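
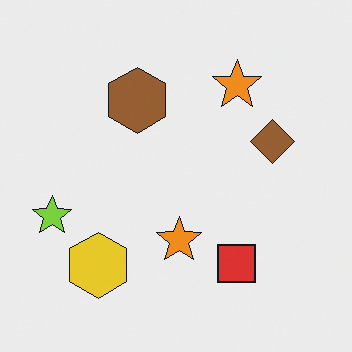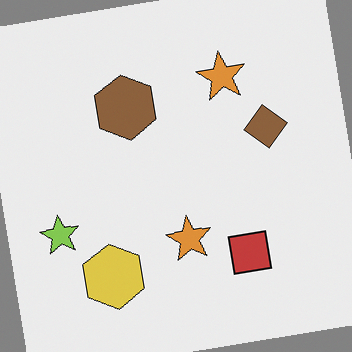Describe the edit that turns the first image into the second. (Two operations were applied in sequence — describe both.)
This is the original image slightly desaturated, then rotated counter-clockwise by a slight angle.

All colors are more muted and greyish — a global saturation change. Every shape is tilted by the same angle and the image corners show triangular fill wedges — a whole-image rotation by a non-right angle.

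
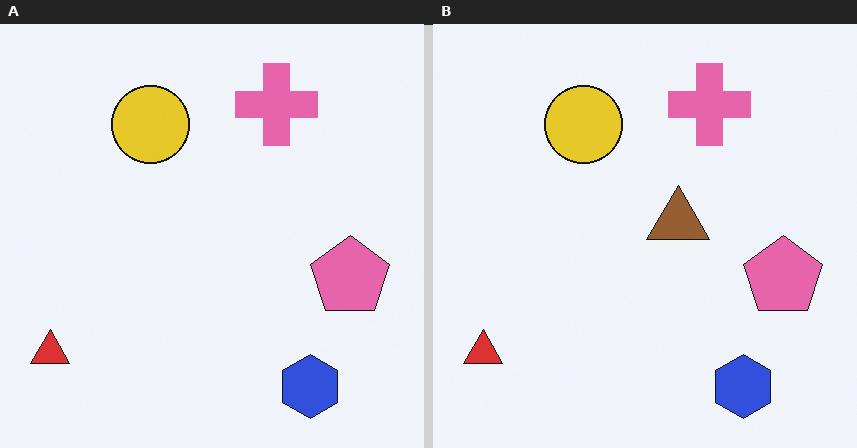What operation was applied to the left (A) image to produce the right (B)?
The right (B) image is the left (A) overlaid with an additional brown triangle.

A brown triangle appears in the right (B) image that is absent from the left (A).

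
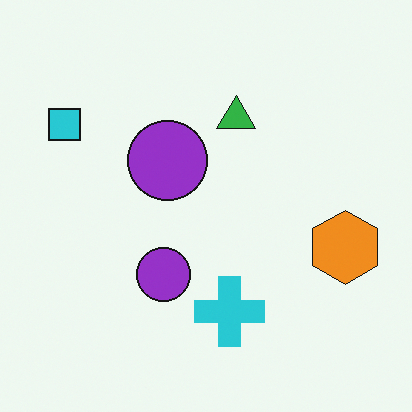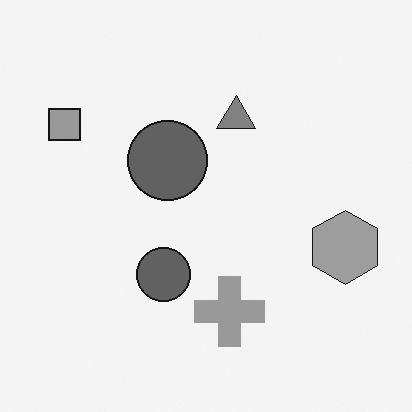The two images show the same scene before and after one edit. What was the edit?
The transformation is: converted to grayscale.

All color is removed — every shape is now a shade of grey.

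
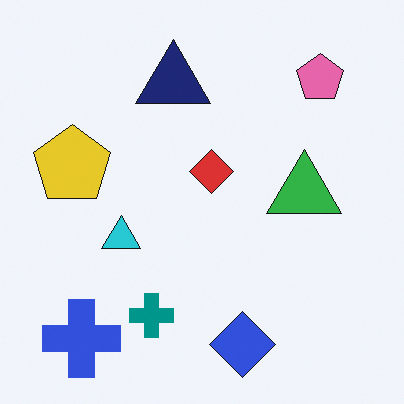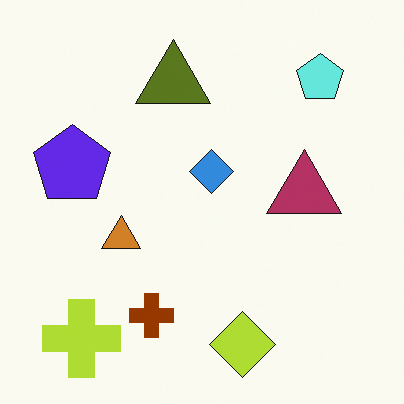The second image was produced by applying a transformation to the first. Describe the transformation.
Hue-shifted through roughly half the color wheel.

Every shape's color has rotated by the same amount around the hue wheel — a uniform hue shift.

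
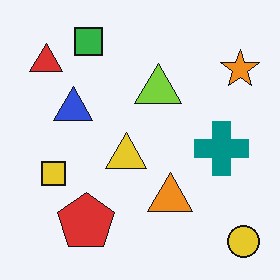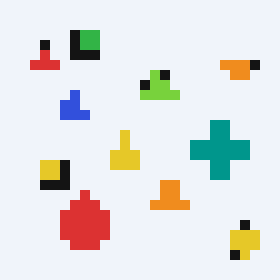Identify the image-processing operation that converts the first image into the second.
This is the original image coarsely pixelated.

Shapes are reduced to large square blocks; fine edges and outlines are lost — a downscale-then-upscale (mosaic) effect.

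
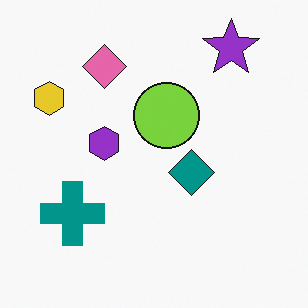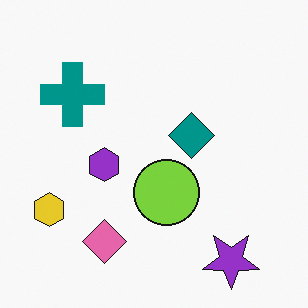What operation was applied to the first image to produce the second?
The second image is the first flipped vertically (top ↔ bottom).

The purple star is in the top-right of the first image and the bottom-right of the second — shapes on opposite sides of the horizontal midline have swapped in a mirror flip.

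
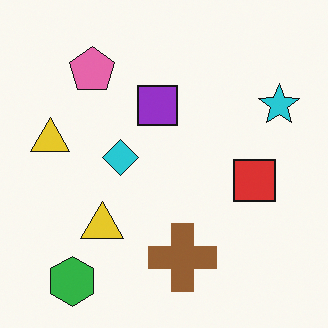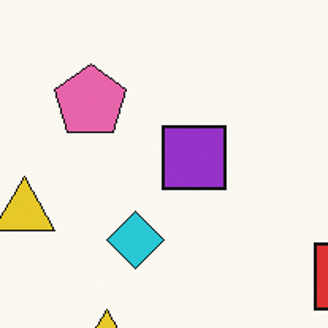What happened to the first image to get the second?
This is the original image cropped to a modestly smaller region and rescaled.

The visible shapes are larger and the field of view is narrower; shapes near the original edges may be partly or wholly outside the frame — a crop-and-rescale.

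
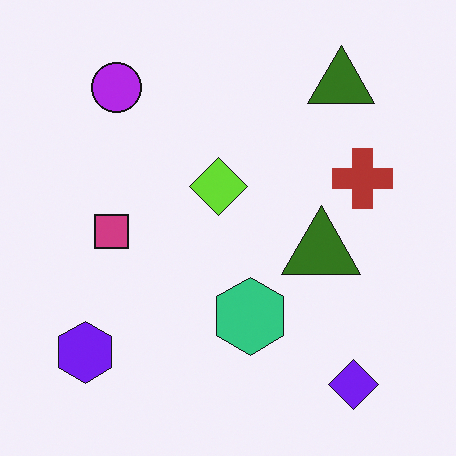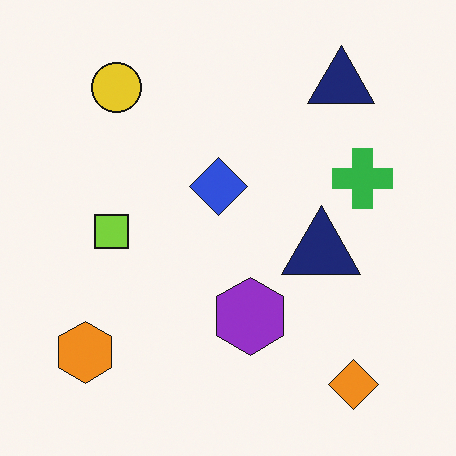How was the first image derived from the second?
It was hue-shifted through roughly half the color wheel.

Every shape's color has rotated by the same amount around the hue wheel — a uniform hue shift.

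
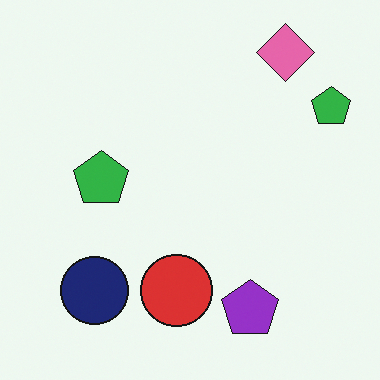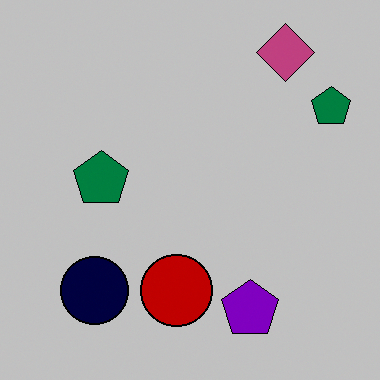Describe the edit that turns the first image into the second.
This is the original image heavily posterized to just a handful of flat colors.

Each flat color has snapped to a coarser quantized level — most visibly, the near-white background has dropped to a flat grey.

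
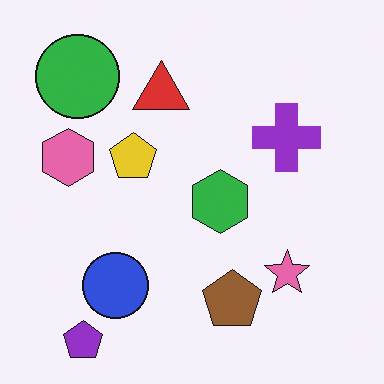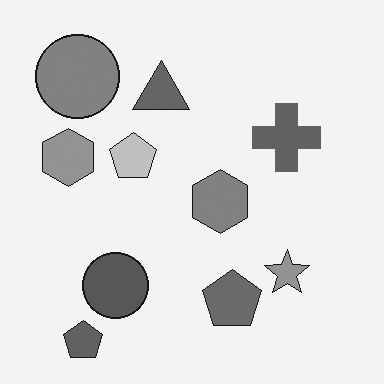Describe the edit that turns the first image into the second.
The image was converted to grayscale.

All color is removed — every shape is now a shade of grey.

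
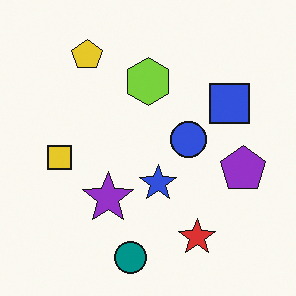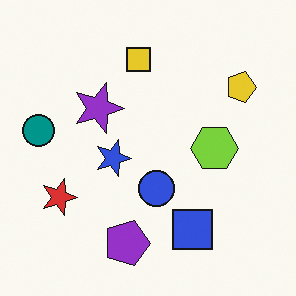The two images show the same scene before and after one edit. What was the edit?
The image was rotated 90° clockwise.

The yellow pentagon sits in the top-left of the first image and the top-right of the second — consistent with a whole-image 90° clockwise rotation.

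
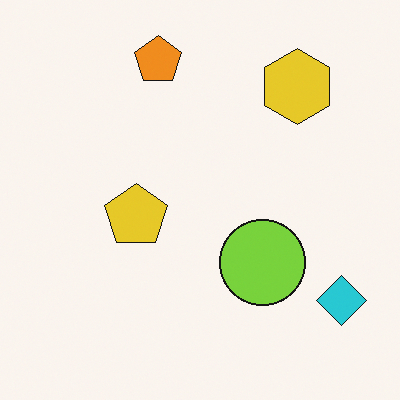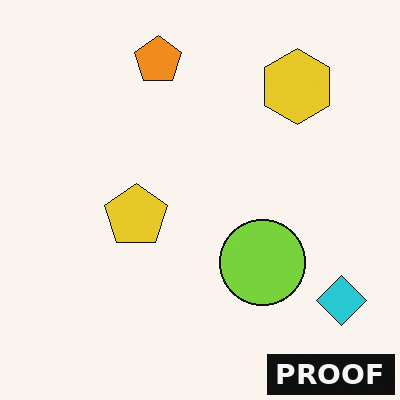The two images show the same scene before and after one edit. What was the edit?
The transformation is: watermarked with the text "PROOF" in the lower-right corner.

A dark label reading "PROOF" appears in the lower-right corner.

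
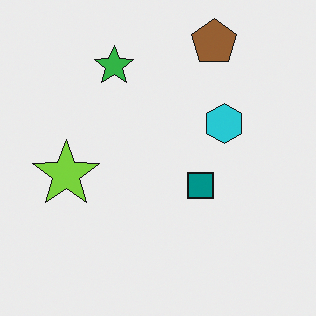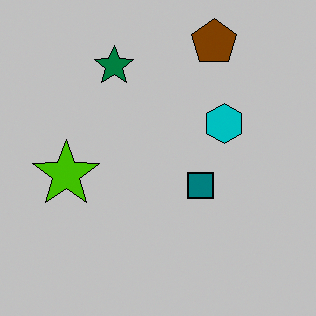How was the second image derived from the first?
It was aggressively posterized.

Each flat color has snapped to a coarser quantized level — most visibly, the near-white background has dropped to a flat grey.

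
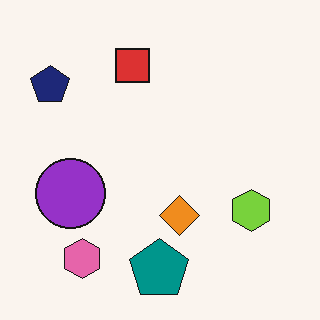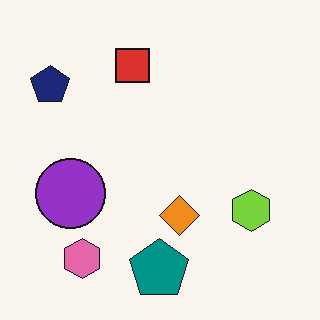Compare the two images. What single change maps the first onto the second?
The second image is the first JPEG-compressed with visible artifacts.

Blocky 8×8 compression artifacts appear around shape edges and the flat background shows ringing — characteristic JPEG degradation.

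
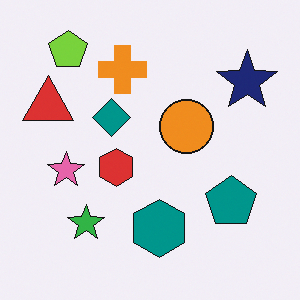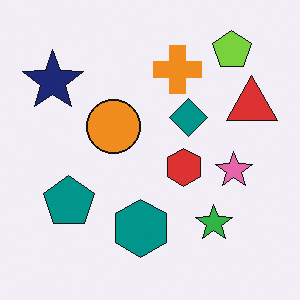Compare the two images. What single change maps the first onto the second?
It was flipped horizontally (left ↔ right).

The red triangle is in the left of the first image and the right of the second — shapes on opposite sides of the vertical midline have swapped in a mirror flip.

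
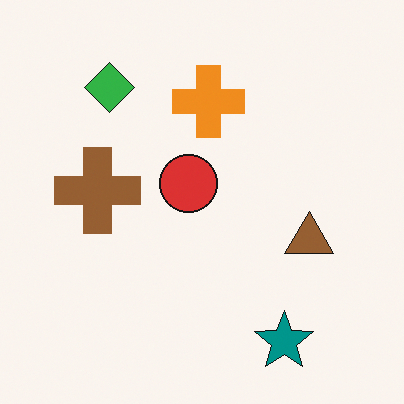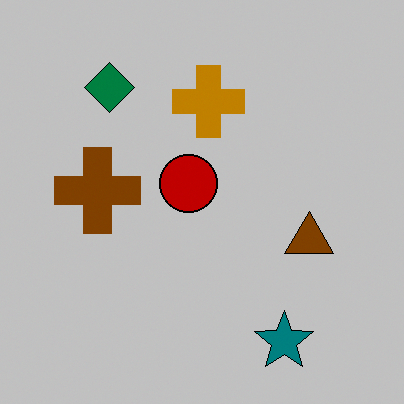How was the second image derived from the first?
The image was aggressively posterized.

Each flat color has snapped to a coarser quantized level — most visibly, the near-white background has dropped to a flat grey.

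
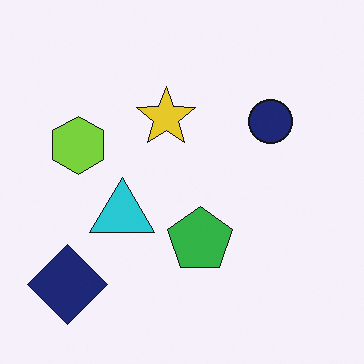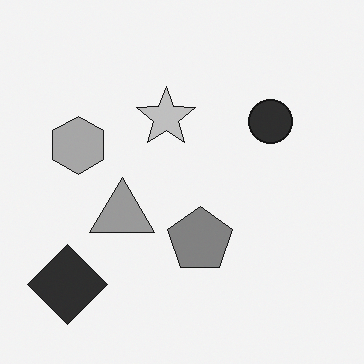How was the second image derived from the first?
This is the original image converted to grayscale.

All color is removed — every shape is now a shade of grey.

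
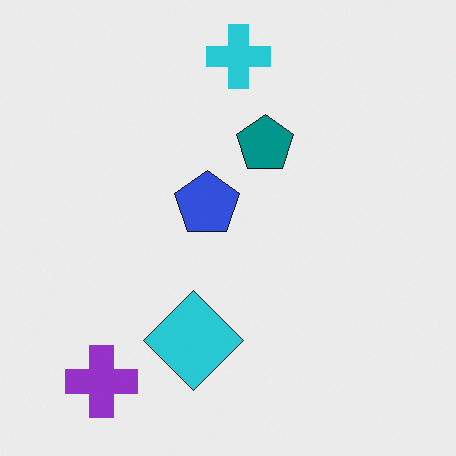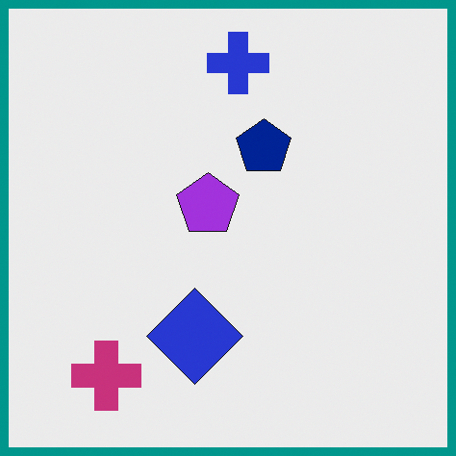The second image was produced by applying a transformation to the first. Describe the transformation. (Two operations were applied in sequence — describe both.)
The image was hue-shifted by a small amount, then framed with a teal border.

Every shape's color has rotated by the same amount around the hue wheel — a uniform hue shift. A solid teal frame runs around the edge of the second image, with the content slightly shrunk inside it.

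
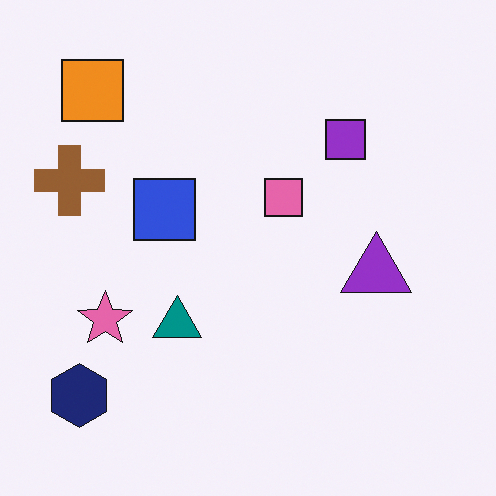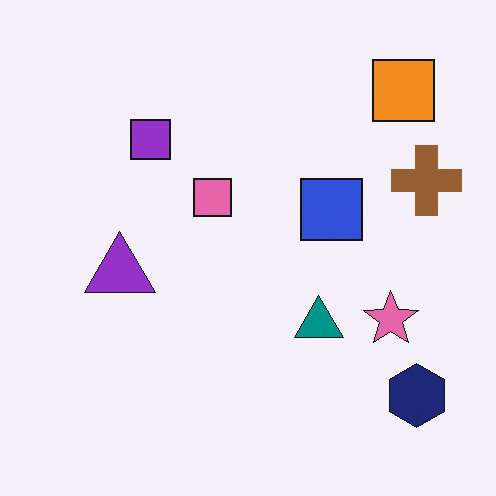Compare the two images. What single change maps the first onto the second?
Flipped horizontally (left ↔ right).

The brown cross is in the left of the first image and the right of the second — shapes on opposite sides of the vertical midline have swapped in a mirror flip.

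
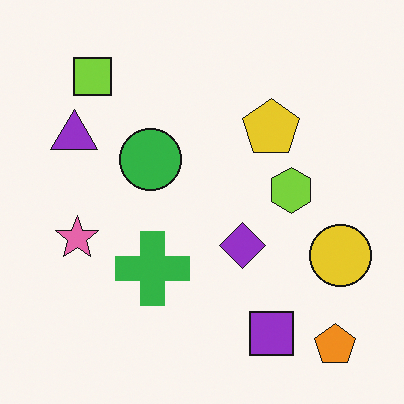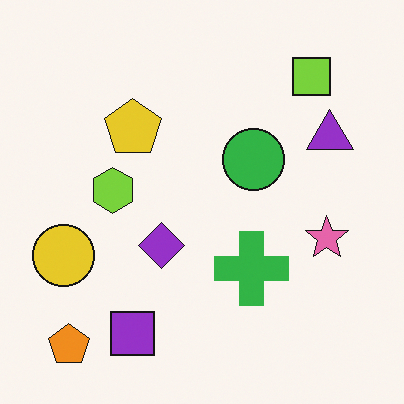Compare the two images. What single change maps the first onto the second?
Flipped horizontally (left ↔ right).

The yellow circle is in the right of the first image and the left of the second — shapes on opposite sides of the vertical midline have swapped in a mirror flip.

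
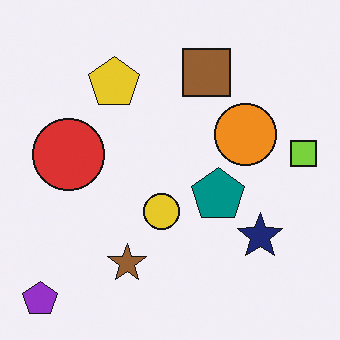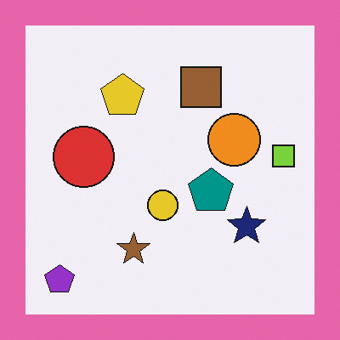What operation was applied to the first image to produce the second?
The second image is the first framed with a pink border.

A solid pink frame runs around the edge of the second image, with the content slightly shrunk inside it.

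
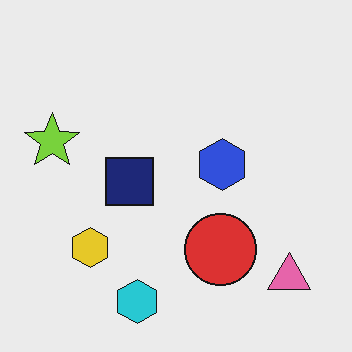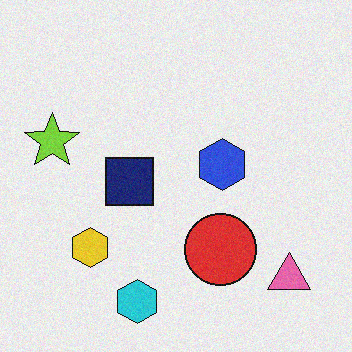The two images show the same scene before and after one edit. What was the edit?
It was degraded with a light layer of grain.

Random speckle covers the whole image, including the flat background.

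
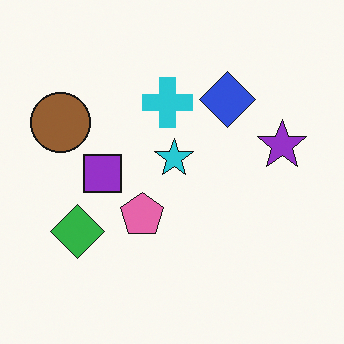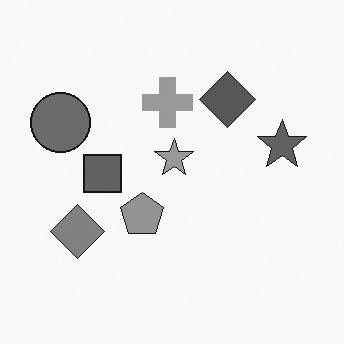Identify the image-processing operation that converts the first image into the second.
This is the original image converted to grayscale.

All color is removed — every shape is now a shade of grey.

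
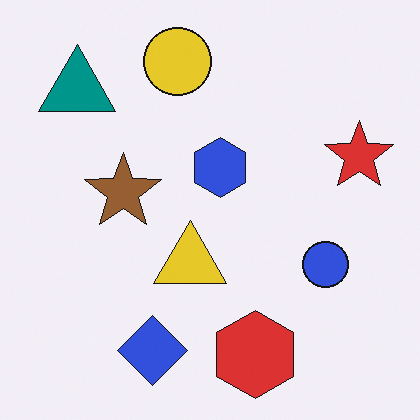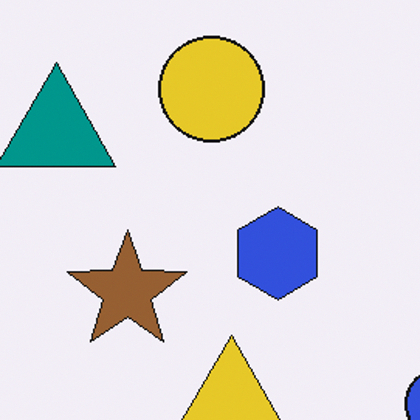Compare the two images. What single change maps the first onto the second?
This is the original image cropped slightly and scaled back up.

The visible shapes are larger and the field of view is narrower; shapes near the original edges may be partly or wholly outside the frame — a crop-and-rescale.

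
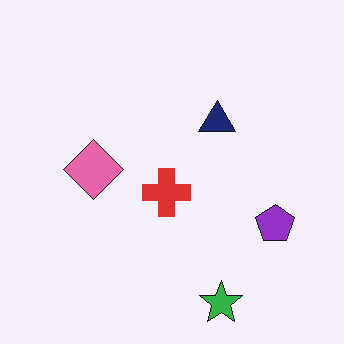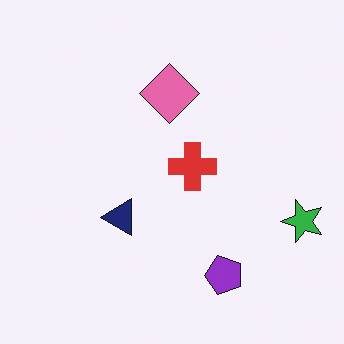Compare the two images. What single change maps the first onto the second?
Transposed (reflected across the top-left ↔ bottom-right diagonal).

Shapes have swapped their row and column positions — what was in the top-right is now in the bottom-left — a diagonal reflection.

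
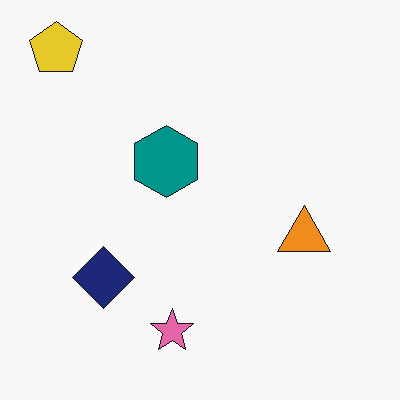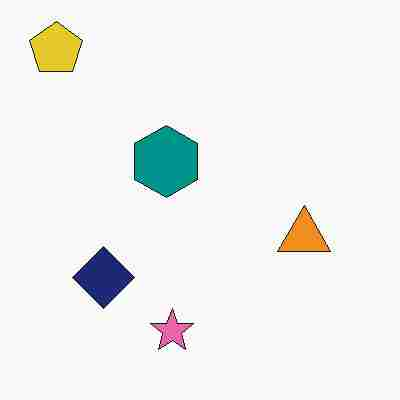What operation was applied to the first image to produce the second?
Degraded with heavy JPEG compression.

Blocky 8×8 compression artifacts appear around shape edges and the flat background shows ringing — characteristic JPEG degradation.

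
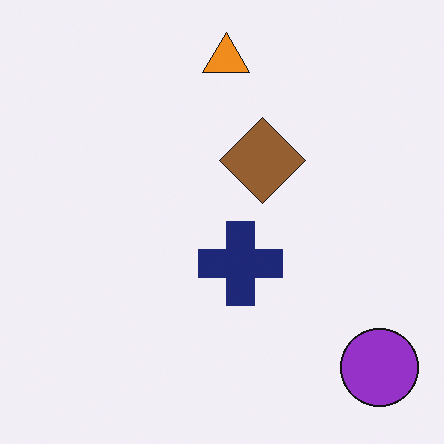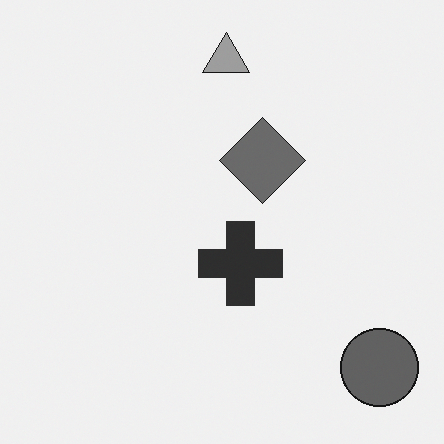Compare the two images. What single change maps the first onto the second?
The transformation is: converted to grayscale.

All color is removed — every shape is now a shade of grey.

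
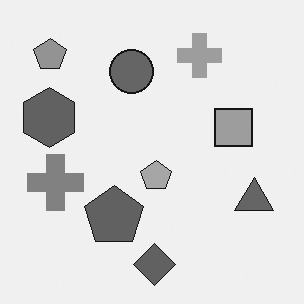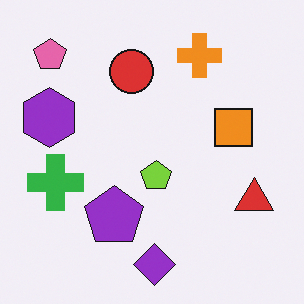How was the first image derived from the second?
The transformation is: converted to grayscale.

All color is removed — every shape is now a shade of grey.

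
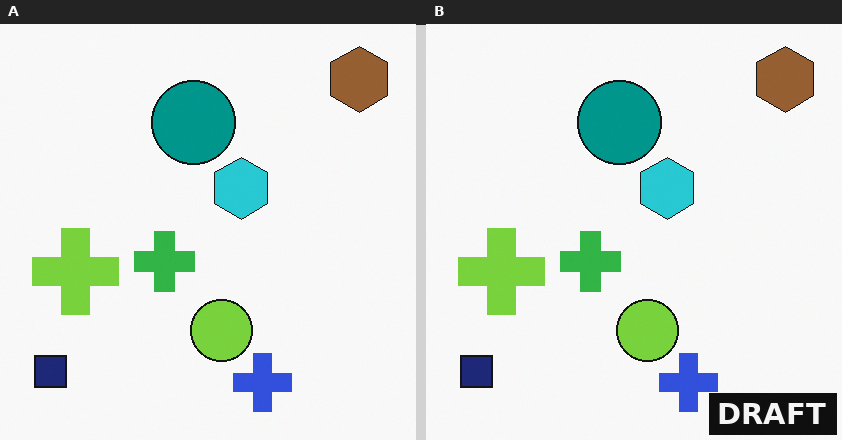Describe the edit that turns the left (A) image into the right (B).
The image was watermarked with the text "DRAFT" in the lower-right corner.

A dark label reading "DRAFT" appears in the lower-right corner.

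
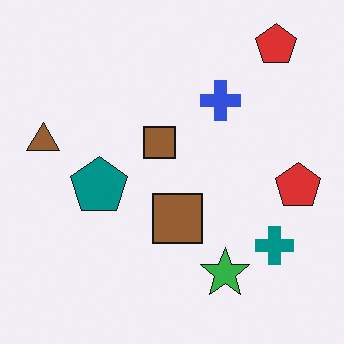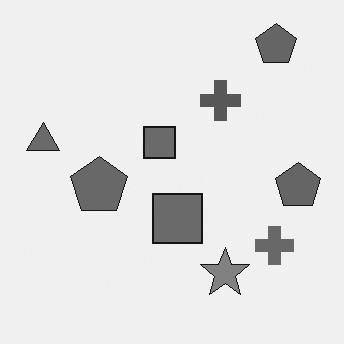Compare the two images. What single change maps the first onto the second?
Converted to grayscale.

All color is removed — every shape is now a shade of grey.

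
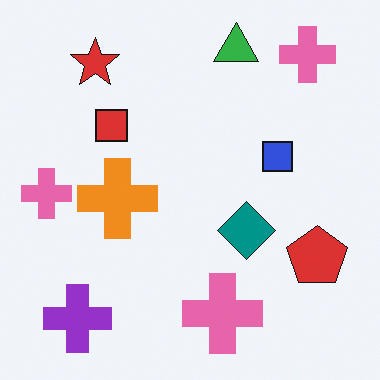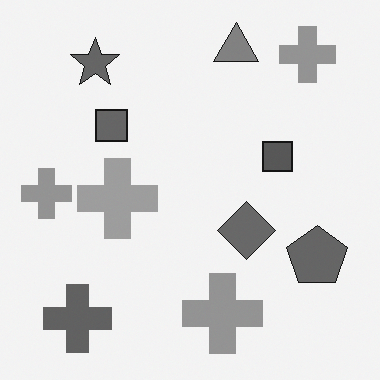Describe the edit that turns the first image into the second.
Converted to grayscale.

All color is removed — every shape is now a shade of grey.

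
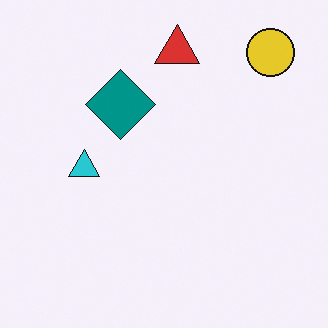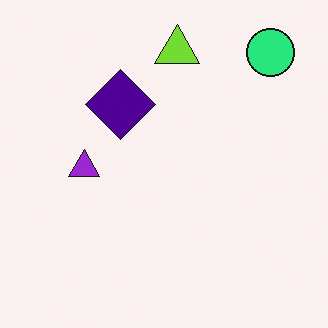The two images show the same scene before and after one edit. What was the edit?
The transformation is: hue-shifted noticeably.

Every shape's color has rotated by the same amount around the hue wheel — a uniform hue shift.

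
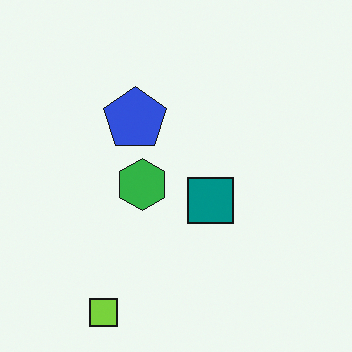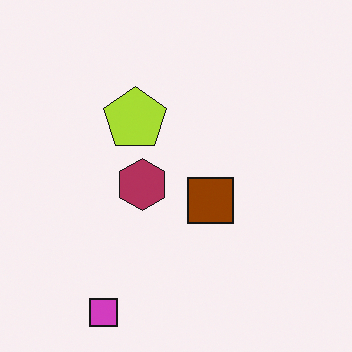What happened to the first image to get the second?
It was hue-shifted by a large amount.

Every shape's color has rotated by the same amount around the hue wheel — a uniform hue shift.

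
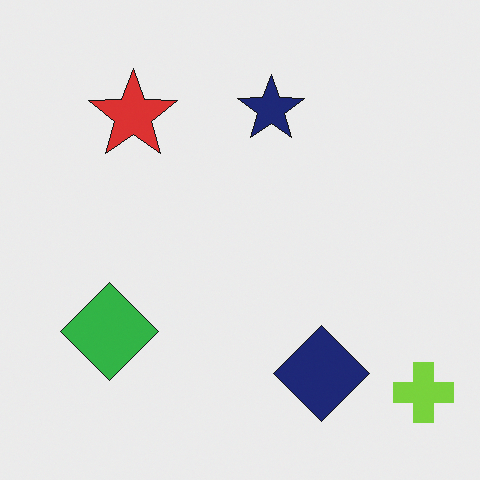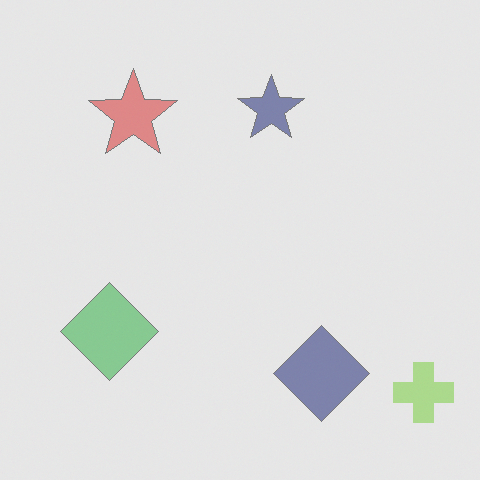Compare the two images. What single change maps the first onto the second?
The second image is the first washed out (contrast reduced).

Tones are pushed toward mid-grey across the whole image — a global contrast change.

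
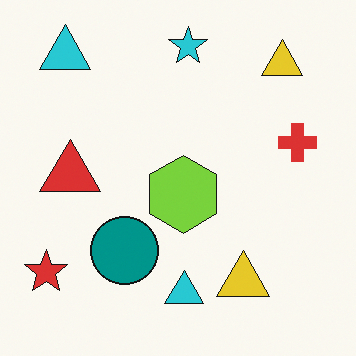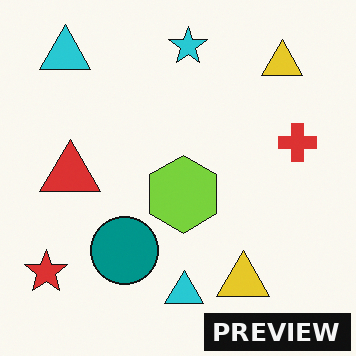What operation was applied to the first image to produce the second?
The transformation is: watermarked with the text "PREVIEW" in the lower-right corner.

A dark label reading "PREVIEW" appears in the lower-right corner.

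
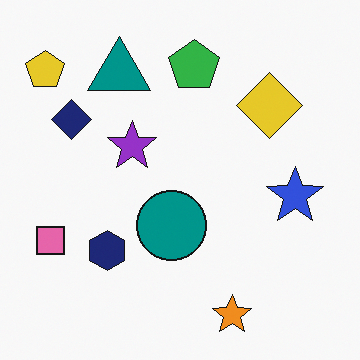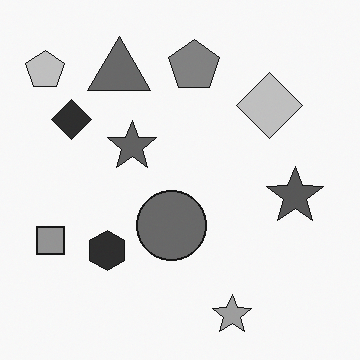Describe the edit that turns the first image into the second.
It was converted to grayscale.

All color is removed — every shape is now a shade of grey.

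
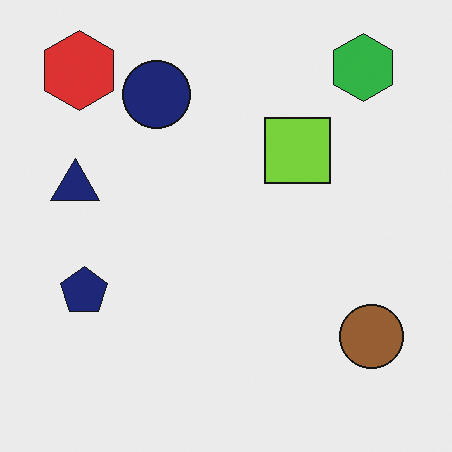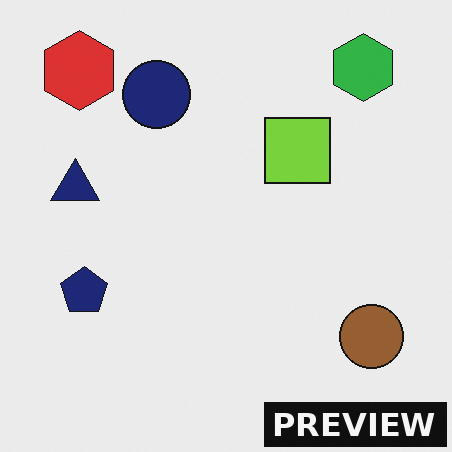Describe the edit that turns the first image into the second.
The second image is the first watermarked with the text "PREVIEW" in the lower-right corner.

A dark label reading "PREVIEW" appears in the lower-right corner.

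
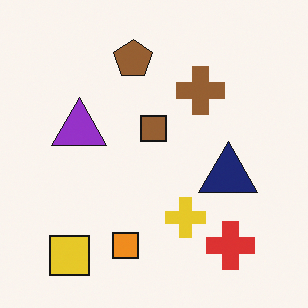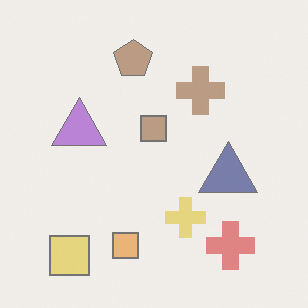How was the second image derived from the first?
This is the original image washed out (contrast reduced).

Tones are pushed toward mid-grey across the whole image — a global contrast change.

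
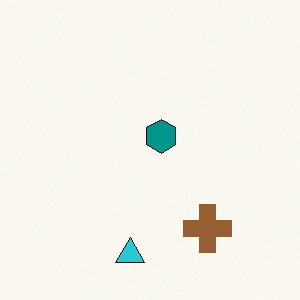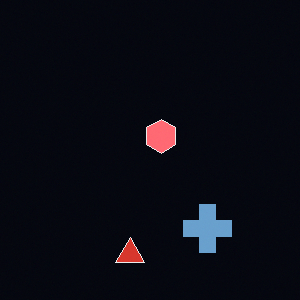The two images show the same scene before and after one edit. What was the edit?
The transformation is: color-inverted (negative).

The light background has become dark and every shape's color is its complement — a photographic negative.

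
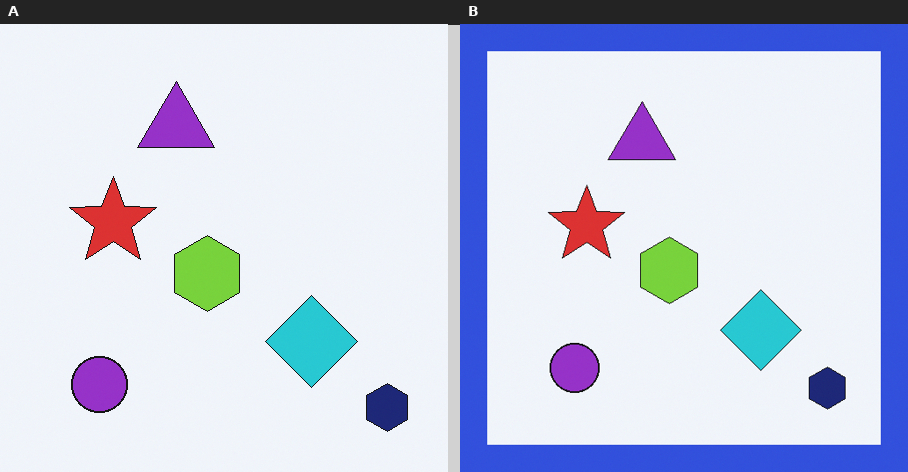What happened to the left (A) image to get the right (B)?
It was framed with a blue border.

A solid blue frame runs around the edge of the right (B) image, with the content slightly shrunk inside it.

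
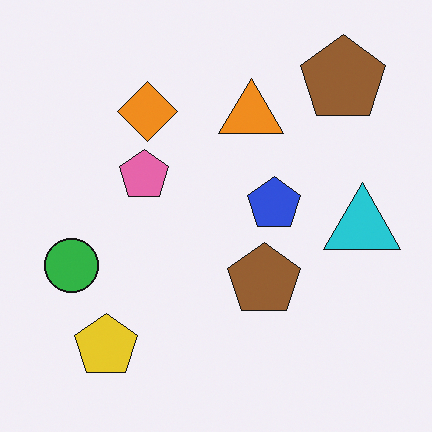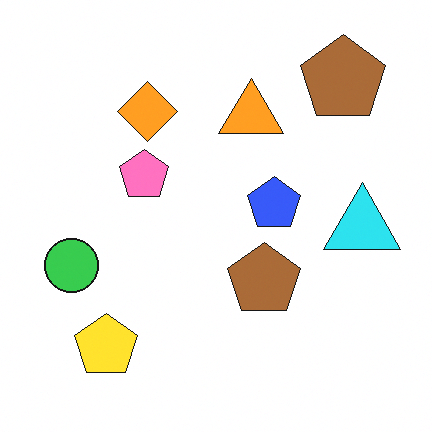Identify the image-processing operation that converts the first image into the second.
This is the original image brightened a little.

Every pixel — background and shapes alike — is uniformly brightened.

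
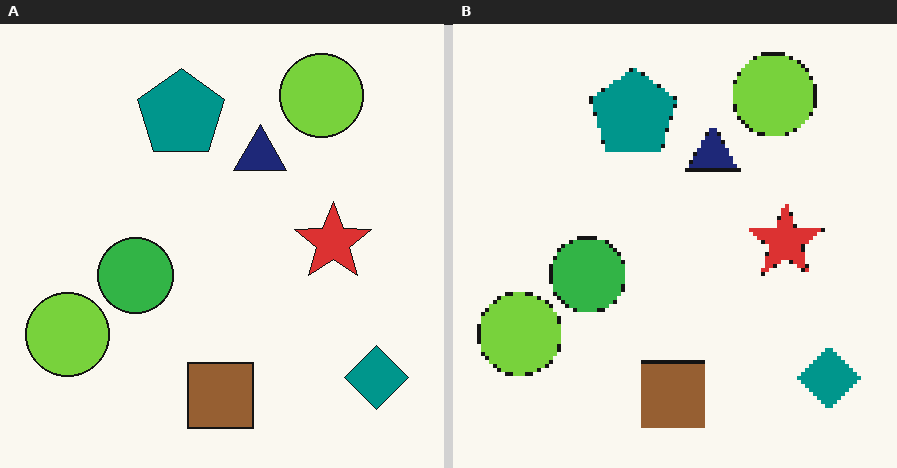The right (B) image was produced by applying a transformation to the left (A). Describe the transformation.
The right (B) image is the left (A) lightly pixelated (a mild mosaic effect).

Shapes are reduced to large square blocks; fine edges and outlines are lost — a downscale-then-upscale (mosaic) effect.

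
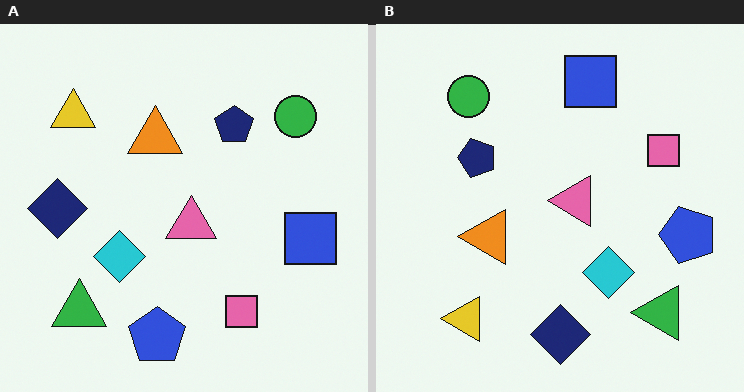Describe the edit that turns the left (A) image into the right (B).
This is the original image rotated 90° counter-clockwise.

The green triangle sits in the bottom-left of the left (A) image and the bottom-right of the right (B) — consistent with a whole-image 90° counter-clockwise rotation.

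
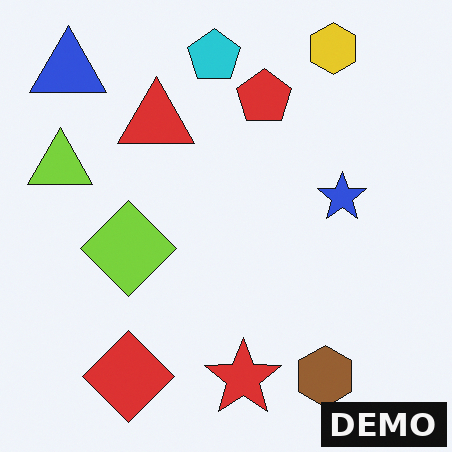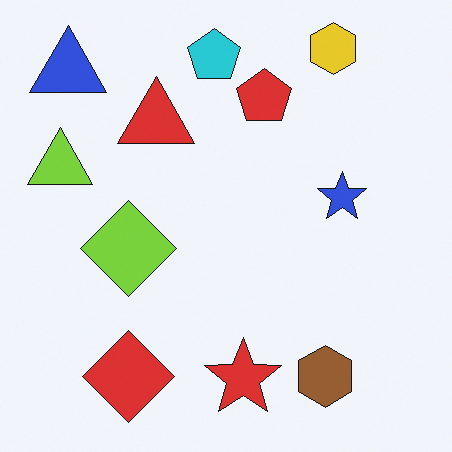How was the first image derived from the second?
This is the original image watermarked with the text "DEMO" in the lower-right corner.

A dark label reading "DEMO" appears in the lower-right corner.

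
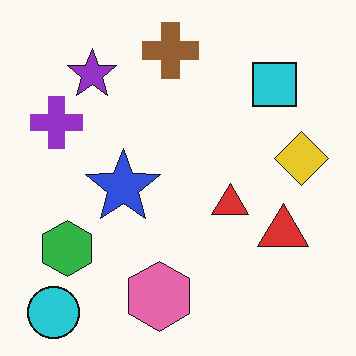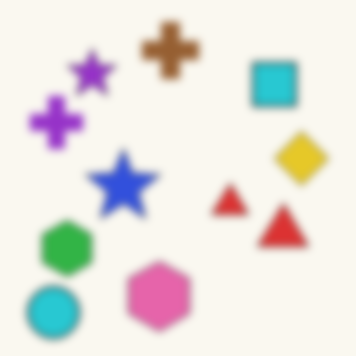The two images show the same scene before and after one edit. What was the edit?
This is the original image moderately blurred.

Shape edges and outlines are uniformly softened across the whole image.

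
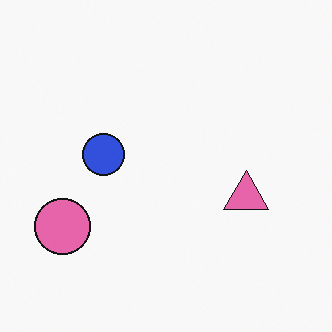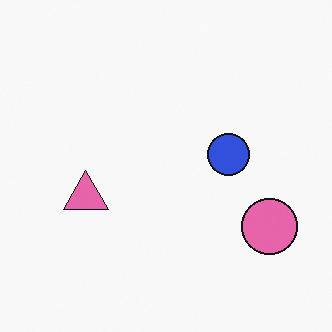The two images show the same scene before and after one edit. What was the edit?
The second image is the first flipped horizontally (left ↔ right).

The pink circle is in the bottom-left of the first image and the bottom-right of the second — shapes on opposite sides of the vertical midline have swapped in a mirror flip.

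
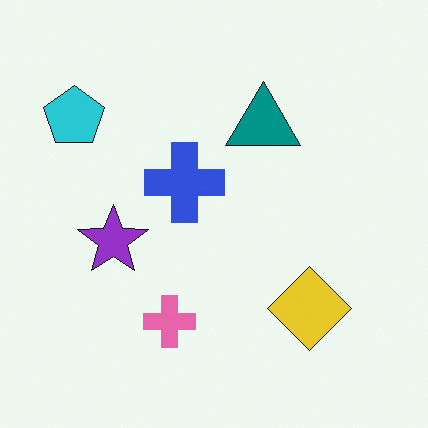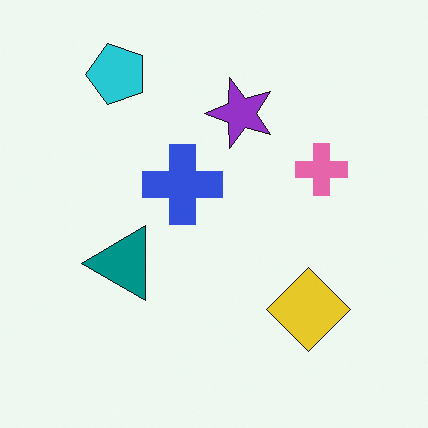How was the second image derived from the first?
The image was transposed (reflected across the top-left ↔ bottom-right diagonal).

Shapes have swapped their row and column positions — what was in the top-right is now in the bottom-left — a diagonal reflection.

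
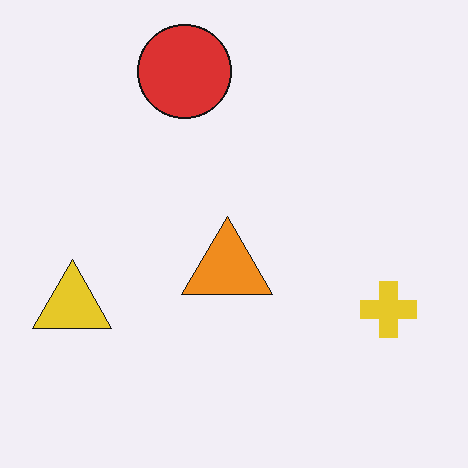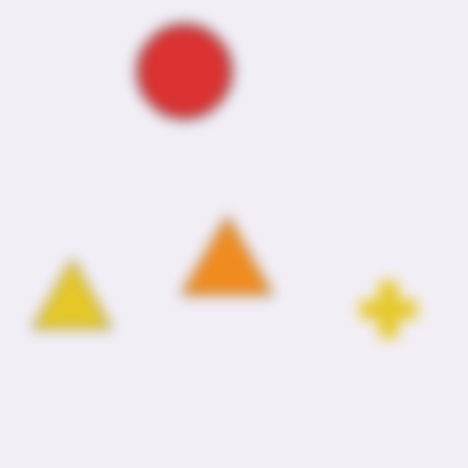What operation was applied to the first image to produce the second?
The second image is the first strongly gaussian-blurred.

Shape edges and outlines are uniformly softened across the whole image.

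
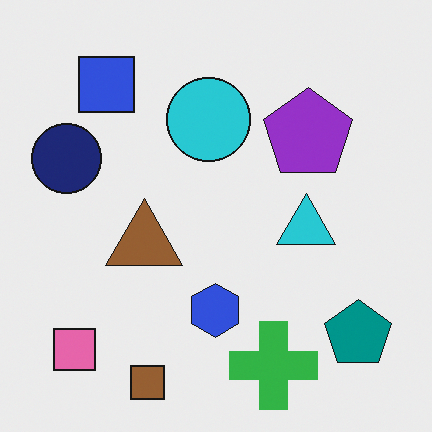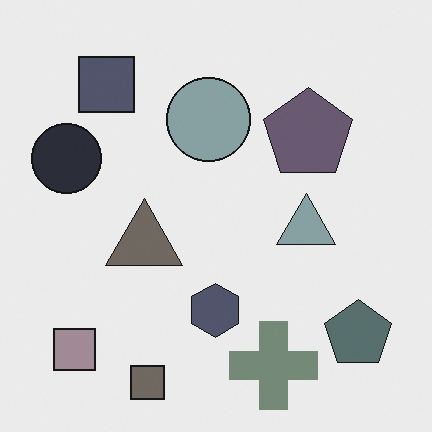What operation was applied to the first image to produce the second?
The transformation is: made much more muted (saturation change).

All colors are more muted and greyish — a global saturation change.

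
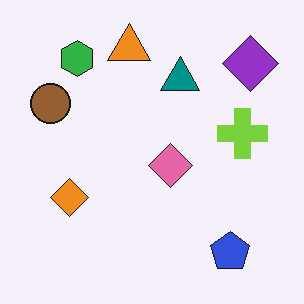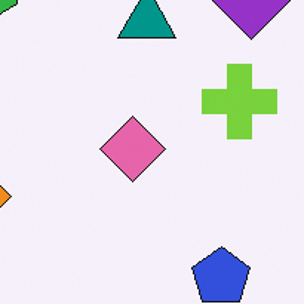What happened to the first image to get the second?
It was cropped to a modestly smaller region and rescaled.

The visible shapes are larger and the field of view is narrower; shapes near the original edges may be partly or wholly outside the frame — a crop-and-rescale.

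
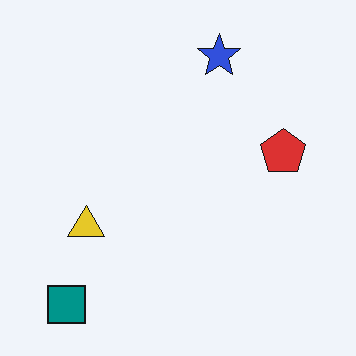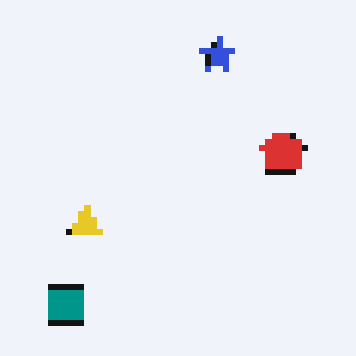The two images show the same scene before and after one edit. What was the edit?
The second image is the first pixelated into visible square blocks.

Shapes are reduced to large square blocks; fine edges and outlines are lost — a downscale-then-upscale (mosaic) effect.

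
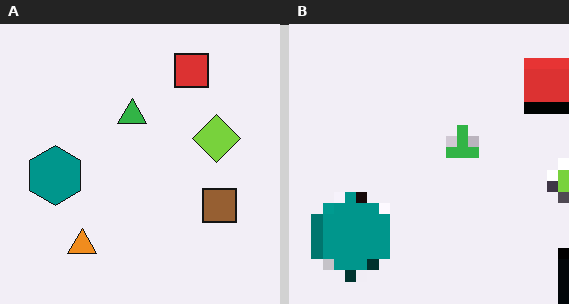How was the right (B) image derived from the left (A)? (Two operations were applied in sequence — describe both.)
The transformation is: cropped to a modestly smaller region and rescaled, then heavily pixelated into large blocks.

The visible shapes are larger and the field of view is narrower; shapes near the original edges may be partly or wholly outside the frame — a crop-and-rescale. Shapes are reduced to large square blocks; fine edges and outlines are lost — a downscale-then-upscale (mosaic) effect.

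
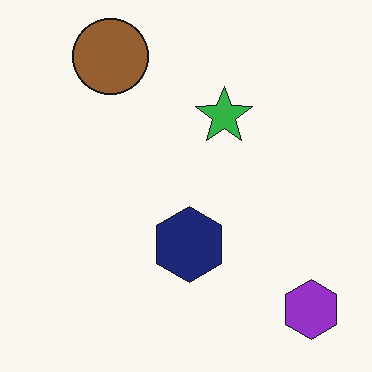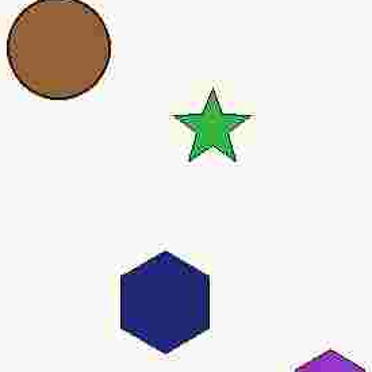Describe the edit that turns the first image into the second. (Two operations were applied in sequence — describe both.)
It was degraded with heavy JPEG compression, then cropped to a modestly smaller region and rescaled.

Blocky 8×8 compression artifacts appear around shape edges and the flat background shows ringing — characteristic JPEG degradation. The visible shapes are larger and the field of view is narrower; shapes near the original edges may be partly or wholly outside the frame — a crop-and-rescale.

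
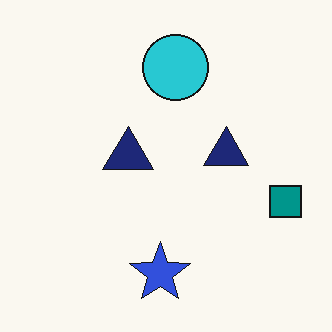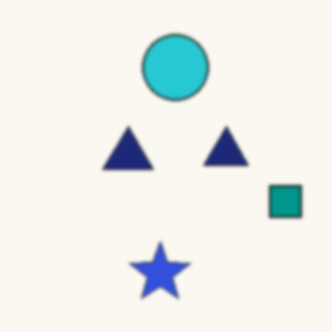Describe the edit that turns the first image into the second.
It was slightly softened.

Shape edges and outlines are uniformly softened across the whole image.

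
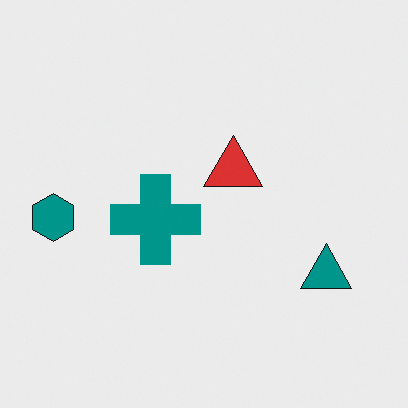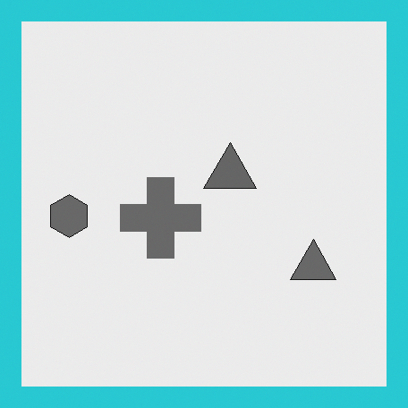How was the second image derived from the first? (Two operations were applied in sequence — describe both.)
The second image is the first converted to grayscale, then framed with a cyan border.

All color is removed — every shape is now a shade of grey. A solid cyan frame runs around the edge of the second image, with the content slightly shrunk inside it.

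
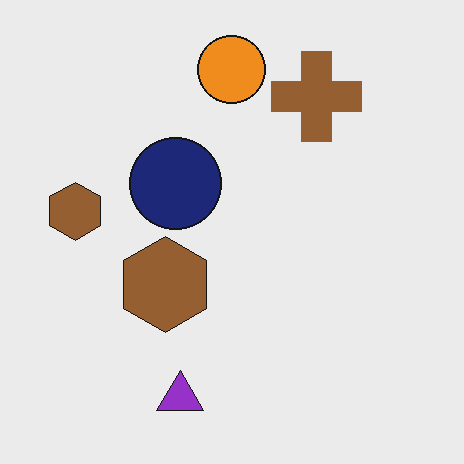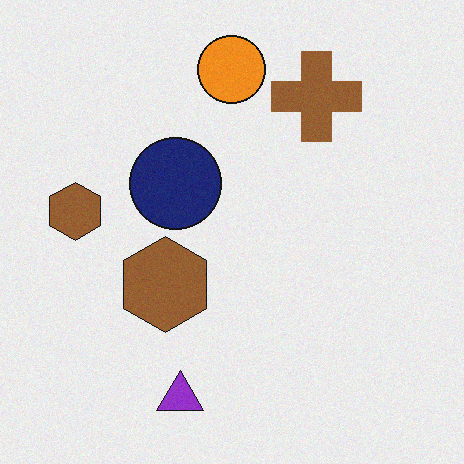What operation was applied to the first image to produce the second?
Degraded with subtle gaussian noise.

Random speckle covers the whole image, including the flat background.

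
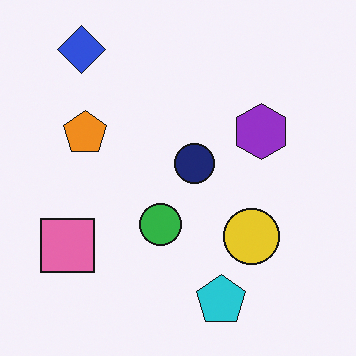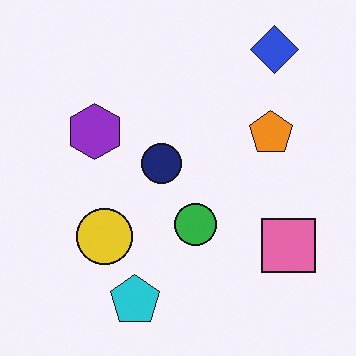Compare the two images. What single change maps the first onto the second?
Flipped horizontally (left ↔ right).

The pink square is in the bottom-left of the first image and the bottom-right of the second — shapes on opposite sides of the vertical midline have swapped in a mirror flip.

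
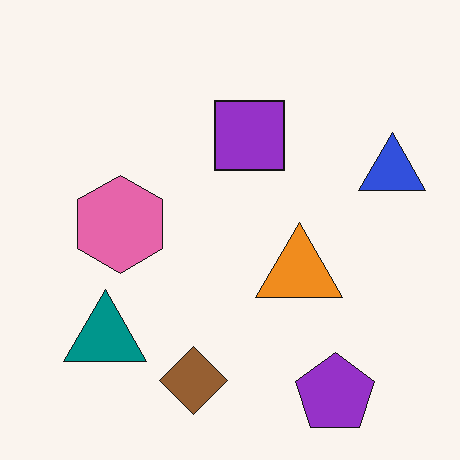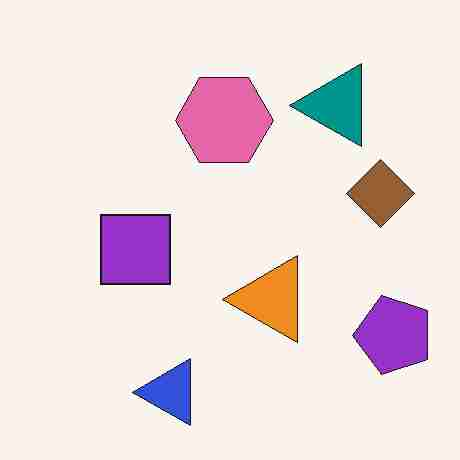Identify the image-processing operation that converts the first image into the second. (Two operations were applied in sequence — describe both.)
It was transposed (reflected across the top-left ↔ bottom-right diagonal), then heavily JPEG-compressed with obvious blocking artifacts.

Shapes have swapped their row and column positions — what was in the top-right is now in the bottom-left — a diagonal reflection. Blocky 8×8 compression artifacts appear around shape edges and the flat background shows ringing — characteristic JPEG degradation.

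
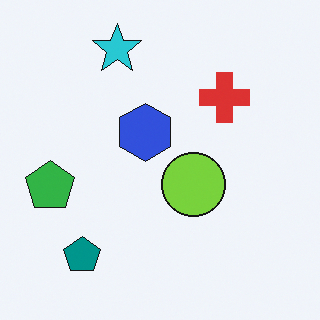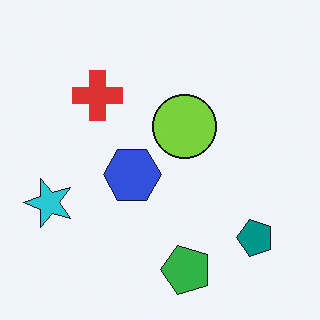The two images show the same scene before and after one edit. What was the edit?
It was rotated 90° counter-clockwise.

The teal pentagon sits in the bottom-left of the first image and the bottom-right of the second — consistent with a whole-image 90° counter-clockwise rotation.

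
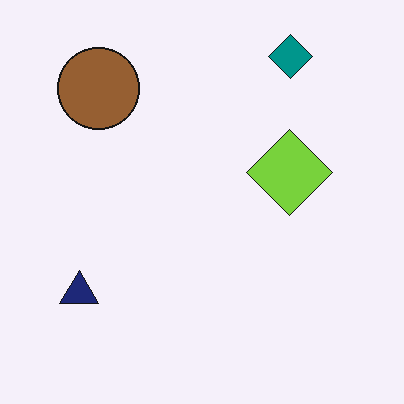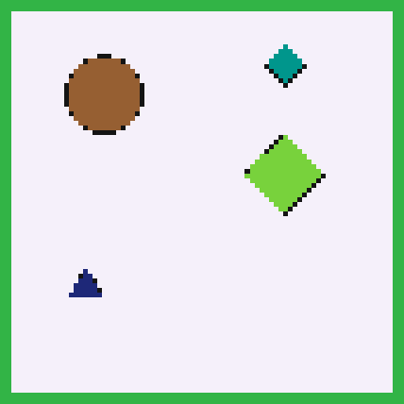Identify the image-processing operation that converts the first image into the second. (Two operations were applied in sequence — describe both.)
The second image is the first lightly pixelated (a mild mosaic effect), then framed with a green border.

Shapes are reduced to large square blocks; fine edges and outlines are lost — a downscale-then-upscale (mosaic) effect. A solid green frame runs around the edge of the second image, with the content slightly shrunk inside it.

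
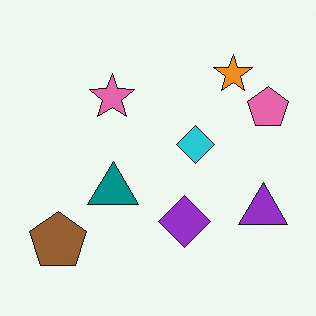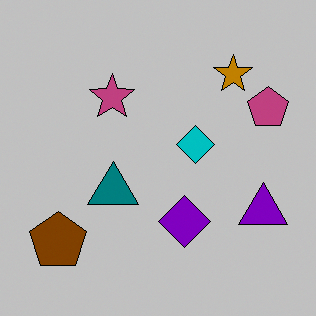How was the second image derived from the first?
The second image is the first aggressively posterized.

Each flat color has snapped to a coarser quantized level — most visibly, the near-white background has dropped to a flat grey.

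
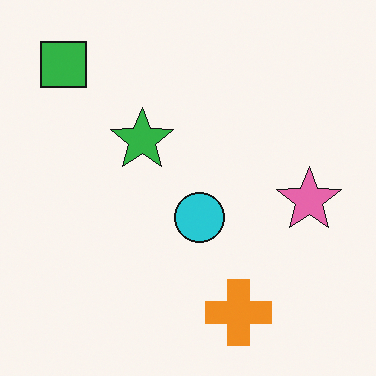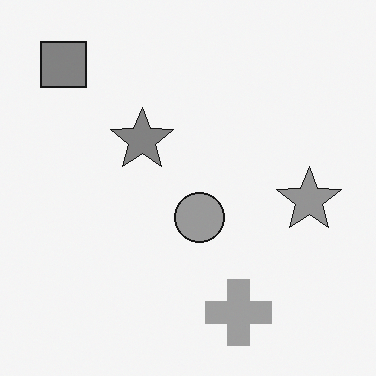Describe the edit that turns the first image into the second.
The transformation is: converted to grayscale.

All color is removed — every shape is now a shade of grey.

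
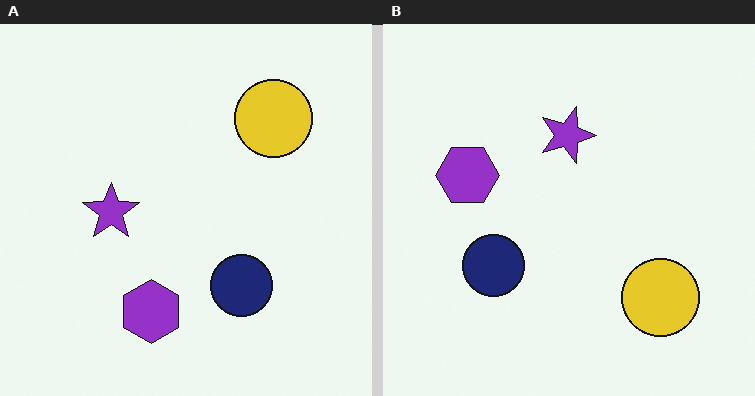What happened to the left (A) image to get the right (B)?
It was rotated 90° clockwise.

The yellow circle sits in the top-right of the left (A) image and the bottom-right of the right (B) — consistent with a whole-image 90° clockwise rotation.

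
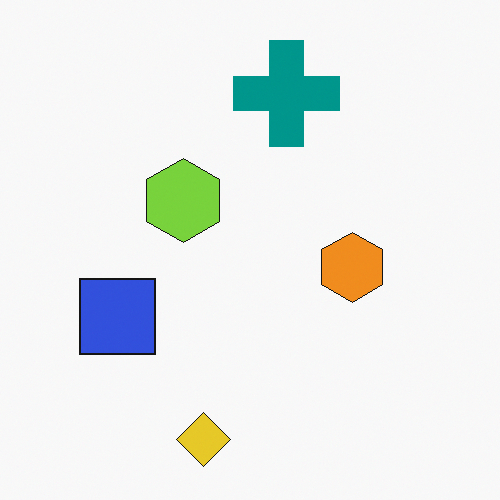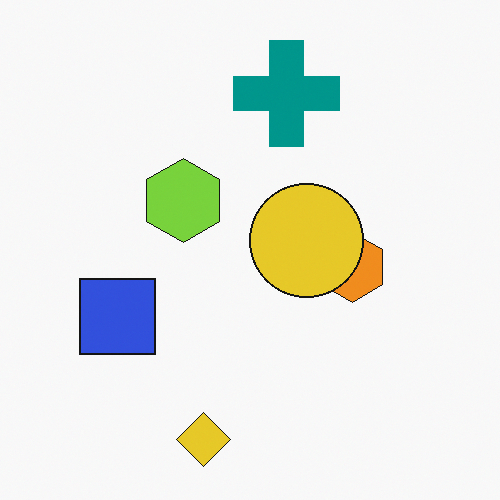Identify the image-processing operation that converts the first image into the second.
The second image is the first overlaid with an additional yellow circle.

A yellow circle appears in the second image that is absent from the first.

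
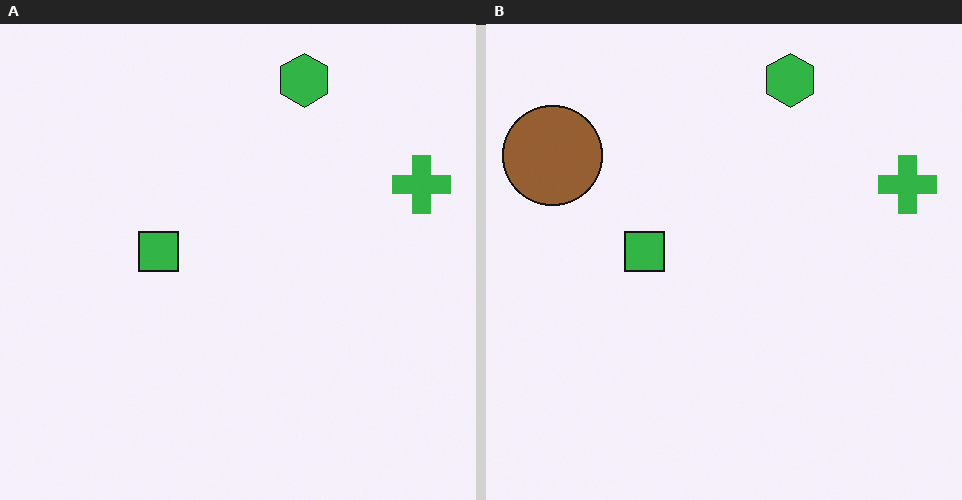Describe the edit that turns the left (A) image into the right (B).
The right (B) image is the left (A) overlaid with an additional brown circle.

A brown circle appears in the right (B) image that is absent from the left (A).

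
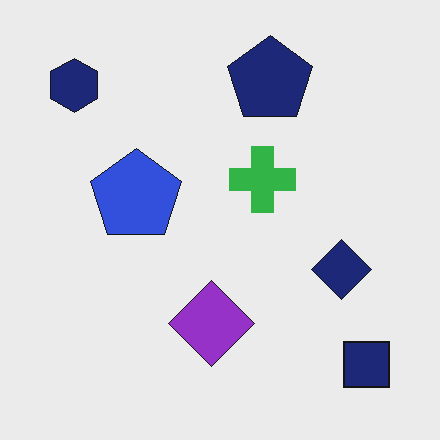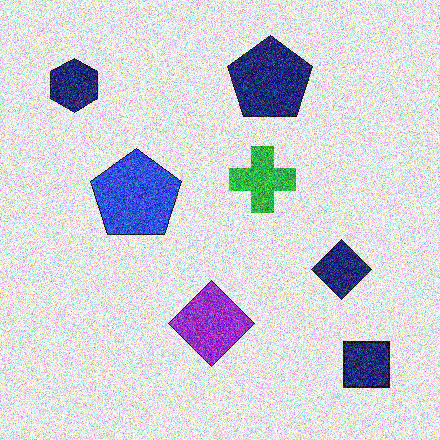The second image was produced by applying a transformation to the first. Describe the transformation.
It was degraded with a thick layer of grain.

Random speckle covers the whole image, including the flat background.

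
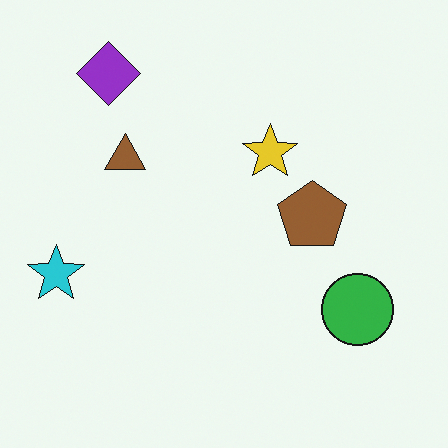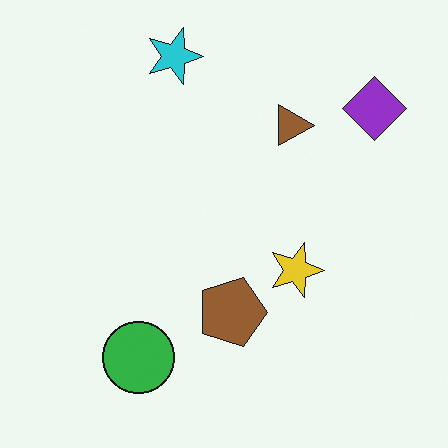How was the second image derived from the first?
This is the original image rotated 90° clockwise.

The purple diamond sits in the top-left of the first image and the top-right of the second — consistent with a whole-image 90° clockwise rotation.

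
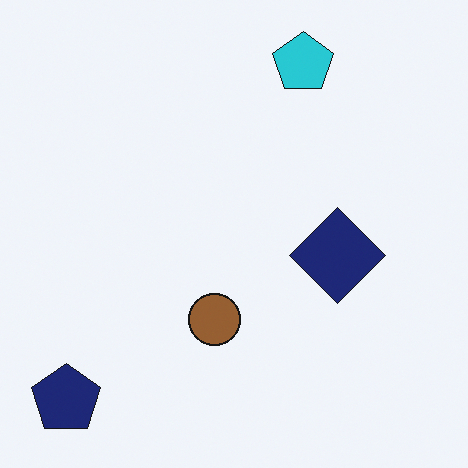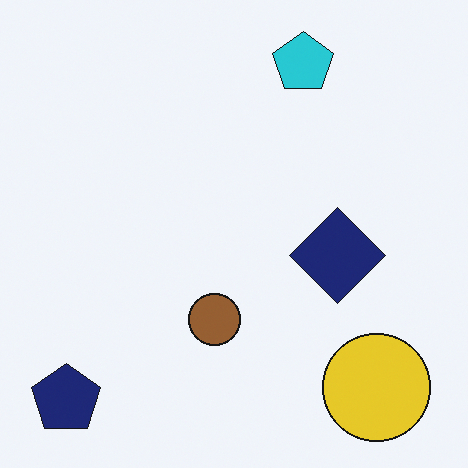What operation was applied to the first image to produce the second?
The second image is the first overlaid with an additional yellow circle.

A yellow circle appears in the second image that is absent from the first.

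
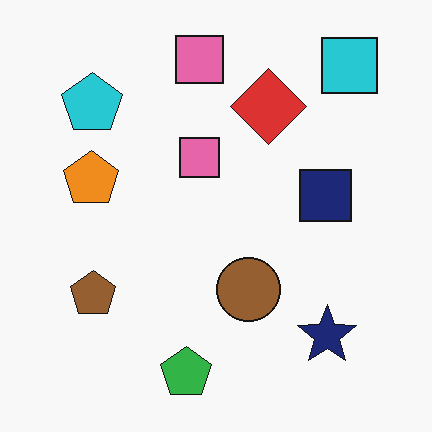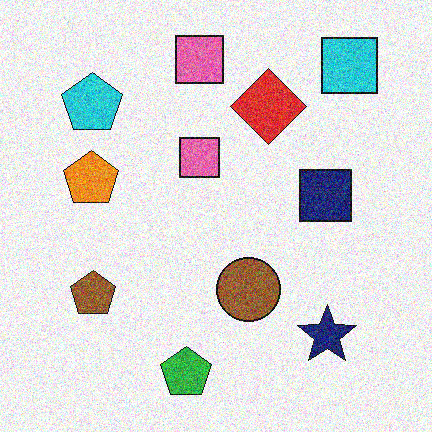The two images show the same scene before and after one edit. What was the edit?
The image was degraded with strong gaussian noise.

Random speckle covers the whole image, including the flat background.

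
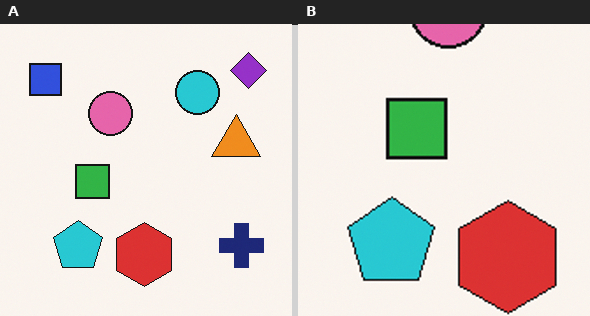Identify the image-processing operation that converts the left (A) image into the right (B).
This is the original image cropped to a noticeably smaller region and rescaled.

The visible shapes are larger and the field of view is narrower; shapes near the original edges may be partly or wholly outside the frame — a crop-and-rescale.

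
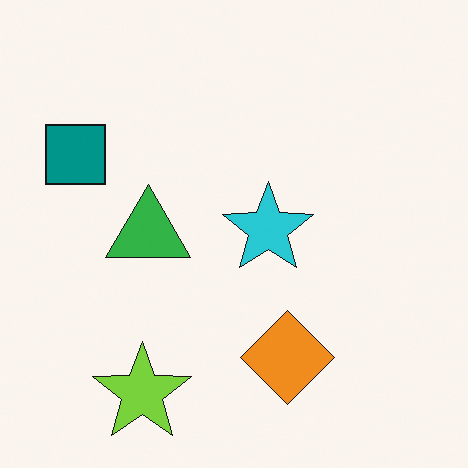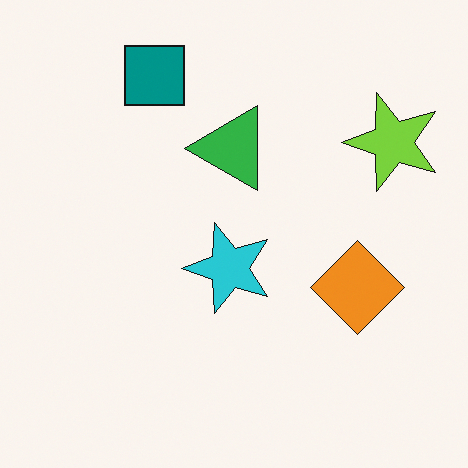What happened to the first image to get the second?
The second image is the first transposed (reflected across the top-left ↔ bottom-right diagonal).

Shapes have swapped their row and column positions — what was in the top-right is now in the bottom-left — a diagonal reflection.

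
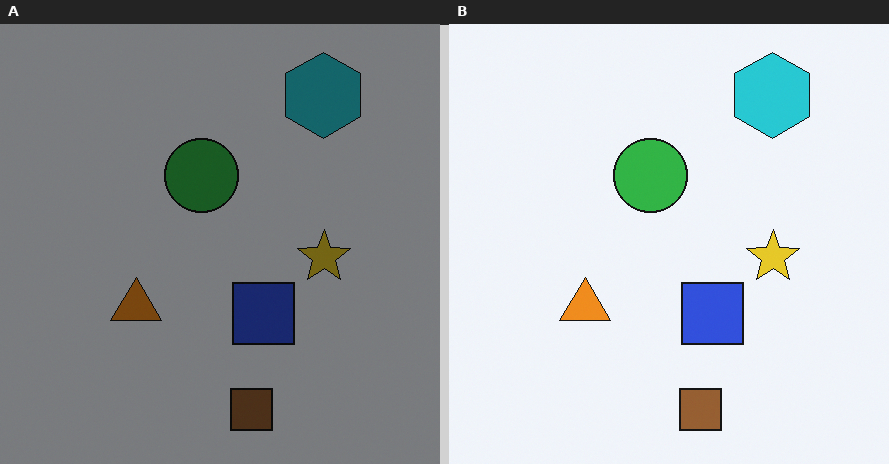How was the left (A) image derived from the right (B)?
The left (A) image is the right (B) noticeably darkened.

Every pixel — background and shapes alike — is uniformly darkened.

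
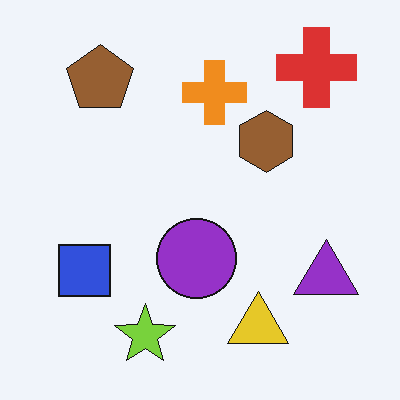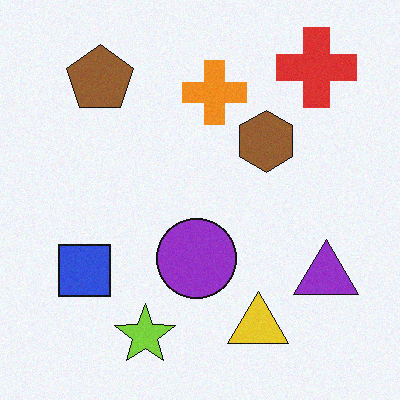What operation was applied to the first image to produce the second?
It was degraded with light additive noise.

Random speckle covers the whole image, including the flat background.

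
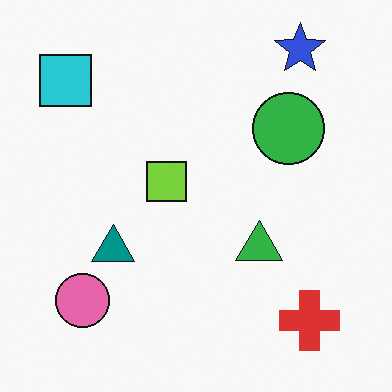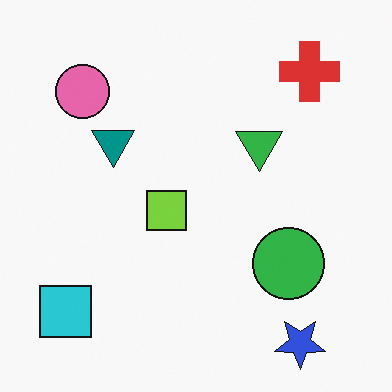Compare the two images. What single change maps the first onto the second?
The second image is the first flipped vertically (top ↔ bottom).

The blue star is in the top-right of the first image and the bottom-right of the second — shapes on opposite sides of the horizontal midline have swapped in a mirror flip.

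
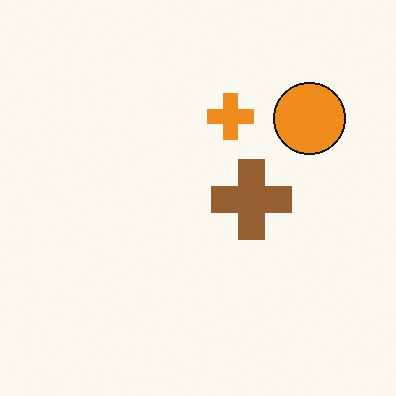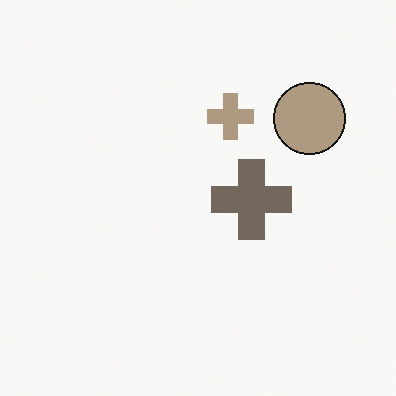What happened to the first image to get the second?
The image was heavily desaturated.

All colors are more muted and greyish — a global saturation change.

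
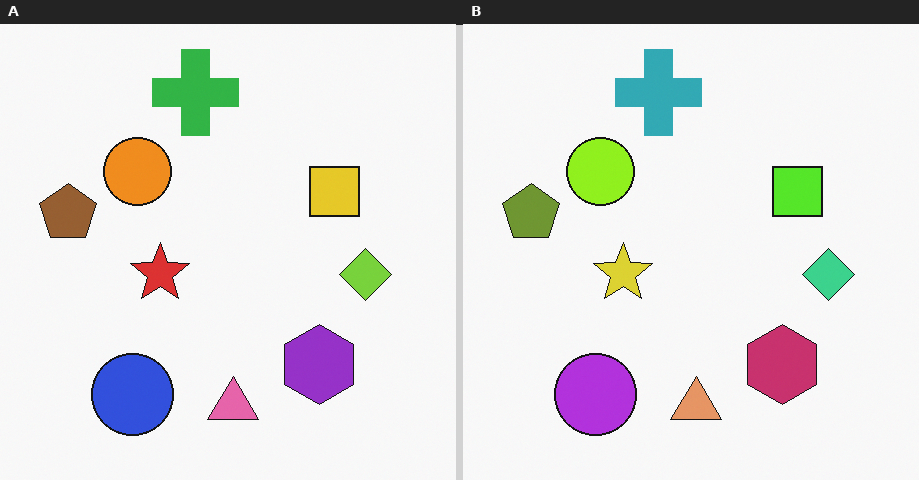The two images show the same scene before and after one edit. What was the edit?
It was hue-shifted slightly.

Every shape's color has rotated by the same amount around the hue wheel — a uniform hue shift.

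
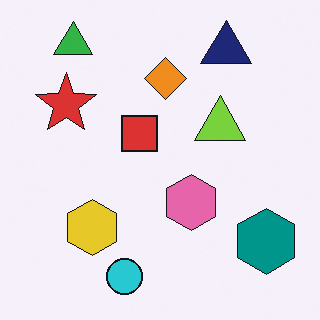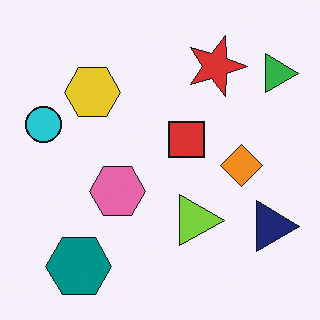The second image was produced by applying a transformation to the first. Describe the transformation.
The transformation is: rotated 90° clockwise.

The green triangle sits in the top-left of the first image and the top-right of the second — consistent with a whole-image 90° clockwise rotation.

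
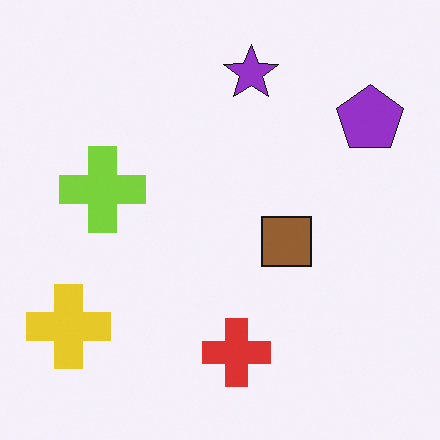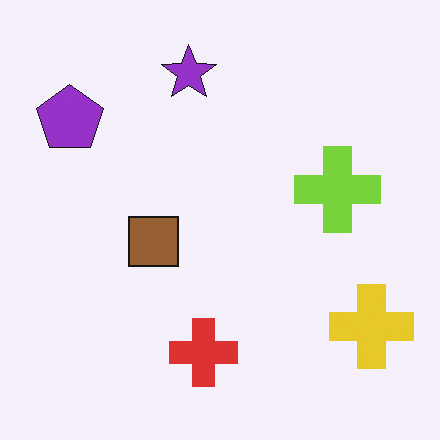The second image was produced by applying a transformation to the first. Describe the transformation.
The second image is the first flipped horizontally (left ↔ right).

The yellow cross is in the bottom-left of the first image and the bottom-right of the second — shapes on opposite sides of the vertical midline have swapped in a mirror flip.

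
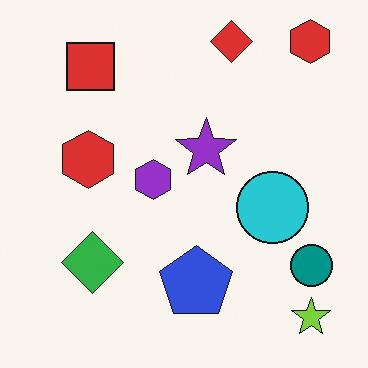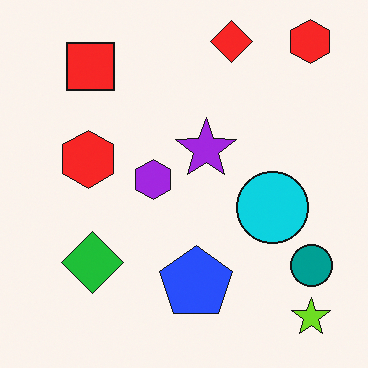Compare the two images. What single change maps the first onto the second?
It was slightly oversaturated.

All colors are more vivid — a global saturation change.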